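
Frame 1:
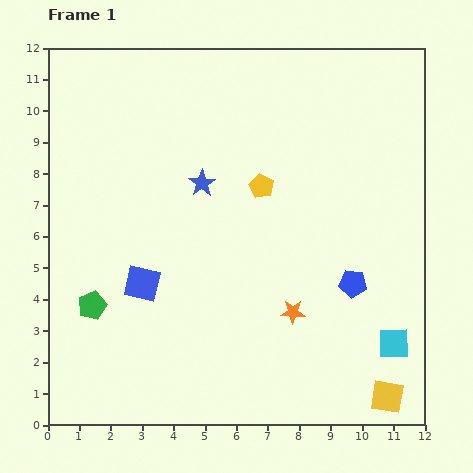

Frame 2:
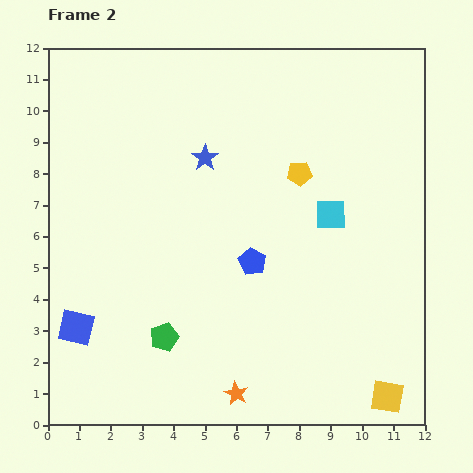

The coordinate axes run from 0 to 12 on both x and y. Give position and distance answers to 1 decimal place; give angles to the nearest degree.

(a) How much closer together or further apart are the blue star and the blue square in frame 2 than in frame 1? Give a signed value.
+3.1

Distance in frame 1: 3.7. Distance in frame 2: 6.8.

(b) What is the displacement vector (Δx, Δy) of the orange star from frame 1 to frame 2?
(-1.8, -2.6)

The orange star was at (7.8, 3.6) in frame 1 and (6.0, 1.0) in frame 2.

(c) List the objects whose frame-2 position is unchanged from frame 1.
the yellow square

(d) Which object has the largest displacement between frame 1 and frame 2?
the cyan square

(moved 4.6; next 3.3)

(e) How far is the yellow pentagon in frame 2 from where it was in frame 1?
1.3

The yellow pentagon moved from (6.8, 7.6) to (8.0, 8.0), a distance of √(1.2² + 0.4²) ≈ 1.3.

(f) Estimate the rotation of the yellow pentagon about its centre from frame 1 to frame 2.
31° counter-clockwise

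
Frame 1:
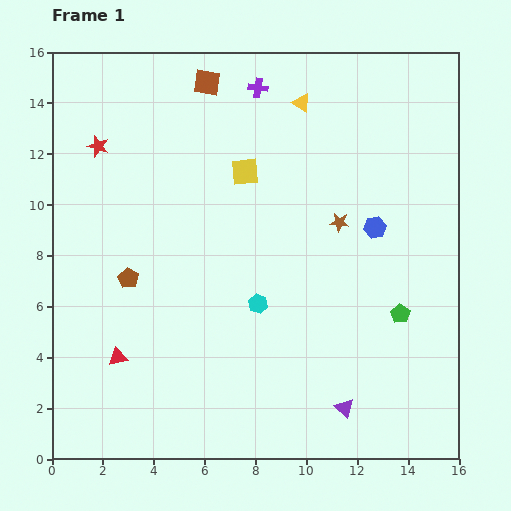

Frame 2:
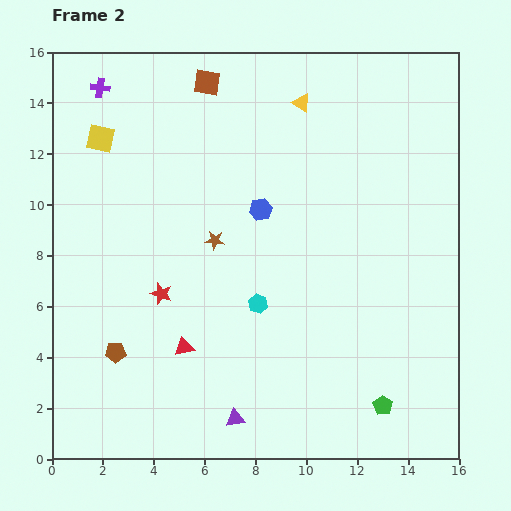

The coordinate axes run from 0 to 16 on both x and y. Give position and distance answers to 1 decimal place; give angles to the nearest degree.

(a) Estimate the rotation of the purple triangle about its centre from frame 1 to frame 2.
50° counter-clockwise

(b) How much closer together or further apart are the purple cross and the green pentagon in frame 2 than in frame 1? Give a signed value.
+6.2

Distance in frame 1: 10.5. Distance in frame 2: 16.7.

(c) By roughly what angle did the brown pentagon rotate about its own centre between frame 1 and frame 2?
31° counter-clockwise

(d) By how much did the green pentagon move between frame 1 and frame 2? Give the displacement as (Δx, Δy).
(-0.7, -3.6)

The green pentagon was at (13.7, 5.7) in frame 1 and (13.0, 2.1) in frame 2.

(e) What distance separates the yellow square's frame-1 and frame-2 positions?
5.8

The yellow square moved from (7.6, 11.3) to (1.9, 12.6), a distance of √(5.7² + 1.3²) ≈ 5.8.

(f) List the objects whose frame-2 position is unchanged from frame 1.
the cyan hexagon, the yellow triangle, the brown square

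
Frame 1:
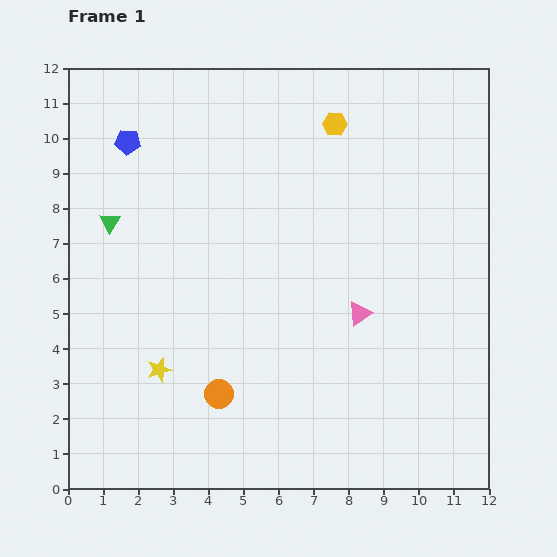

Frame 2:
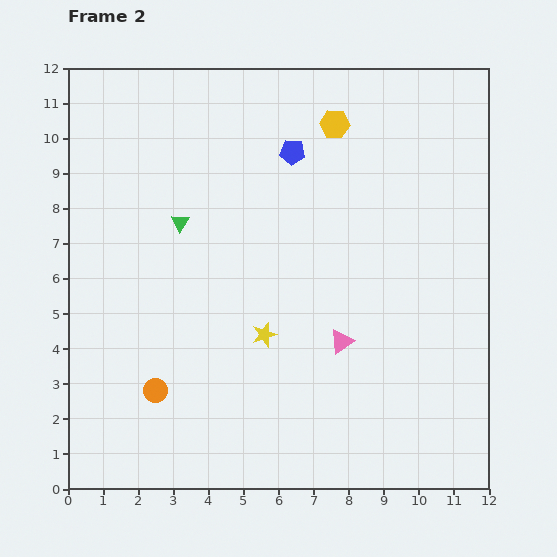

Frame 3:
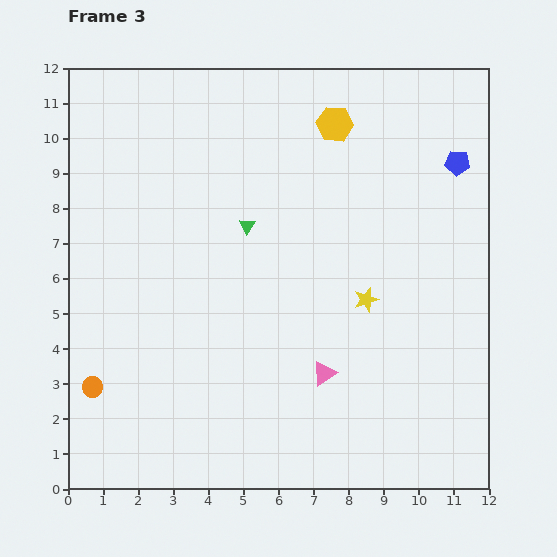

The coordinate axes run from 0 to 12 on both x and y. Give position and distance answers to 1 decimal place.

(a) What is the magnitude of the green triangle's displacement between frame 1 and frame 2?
2.0

The green triangle moved from (1.2, 7.6) to (3.2, 7.6), a distance of √(2.0² + 0.0²) ≈ 2.0.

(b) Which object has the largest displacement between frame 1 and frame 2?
the blue pentagon

(moved 4.7; next 3.2)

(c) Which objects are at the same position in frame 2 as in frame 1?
the yellow hexagon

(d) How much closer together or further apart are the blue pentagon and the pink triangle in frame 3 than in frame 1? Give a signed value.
-1.1

Distance in frame 1: 8.2. Distance in frame 3: 7.1.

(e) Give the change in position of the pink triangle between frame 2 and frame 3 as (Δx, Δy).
(-0.5, -0.9)

The pink triangle was at (7.8, 4.2) in frame 2 and (7.3, 3.3) in frame 3.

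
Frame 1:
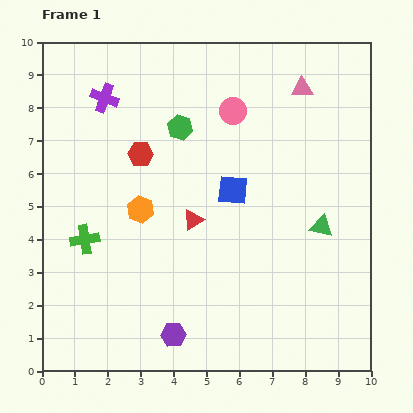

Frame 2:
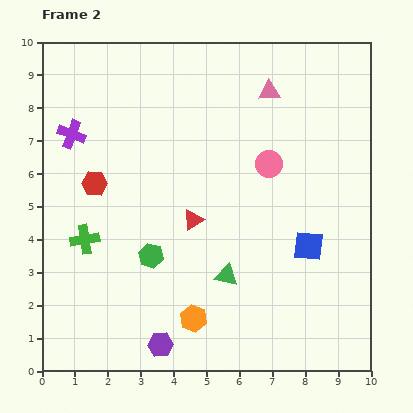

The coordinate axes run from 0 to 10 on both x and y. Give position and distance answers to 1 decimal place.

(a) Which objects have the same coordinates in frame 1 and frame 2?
the green cross, the red triangle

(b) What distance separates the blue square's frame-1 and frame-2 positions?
2.9

The blue square moved from (5.8, 5.5) to (8.1, 3.8), a distance of √(2.3² + 1.7²) ≈ 2.9.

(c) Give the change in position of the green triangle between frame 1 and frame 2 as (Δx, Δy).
(-2.9, -1.5)

The green triangle was at (8.5, 4.4) in frame 1 and (5.6, 2.9) in frame 2.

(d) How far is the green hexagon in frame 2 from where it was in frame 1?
4.0

The green hexagon moved from (4.2, 7.4) to (3.3, 3.5), a distance of √(0.9² + 3.9²) ≈ 4.0.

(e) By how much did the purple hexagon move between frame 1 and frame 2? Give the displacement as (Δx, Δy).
(-0.4, -0.3)

The purple hexagon was at (4.0, 1.1) in frame 1 and (3.6, 0.8) in frame 2.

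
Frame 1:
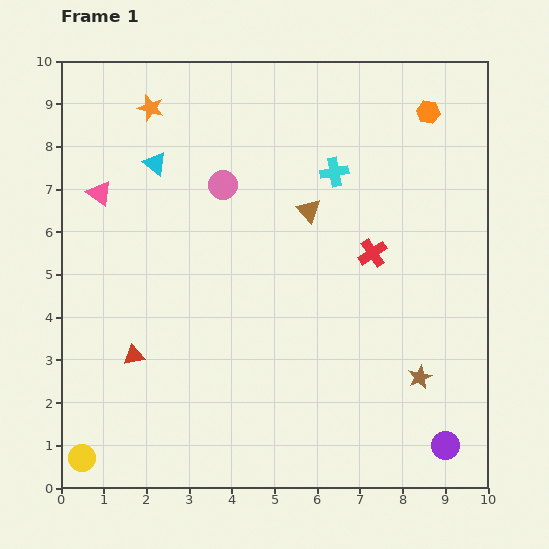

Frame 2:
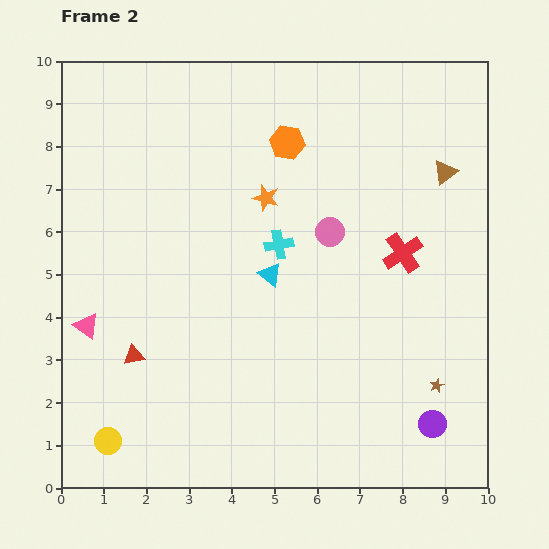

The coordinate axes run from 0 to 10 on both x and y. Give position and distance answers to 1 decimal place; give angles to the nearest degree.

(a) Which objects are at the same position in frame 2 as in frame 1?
the red triangle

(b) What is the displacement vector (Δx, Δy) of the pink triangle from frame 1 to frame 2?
(-0.3, -3.1)

The pink triangle was at (0.9, 6.9) in frame 1 and (0.6, 3.8) in frame 2.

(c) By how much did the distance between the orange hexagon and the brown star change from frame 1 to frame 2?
+0.5

Distance in frame 1: 6.2. Distance in frame 2: 6.7.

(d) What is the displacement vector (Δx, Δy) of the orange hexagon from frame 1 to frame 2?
(-3.3, -0.7)

The orange hexagon was at (8.6, 8.8) in frame 1 and (5.3, 8.1) in frame 2.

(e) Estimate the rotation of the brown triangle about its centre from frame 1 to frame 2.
34° clockwise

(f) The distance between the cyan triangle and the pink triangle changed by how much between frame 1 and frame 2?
+3.0

Distance in frame 1: 1.5. Distance in frame 2: 4.5.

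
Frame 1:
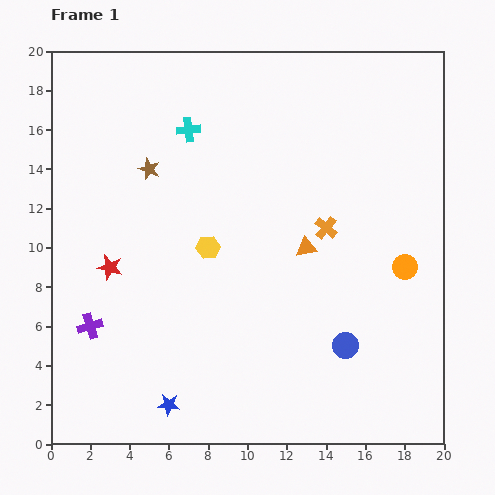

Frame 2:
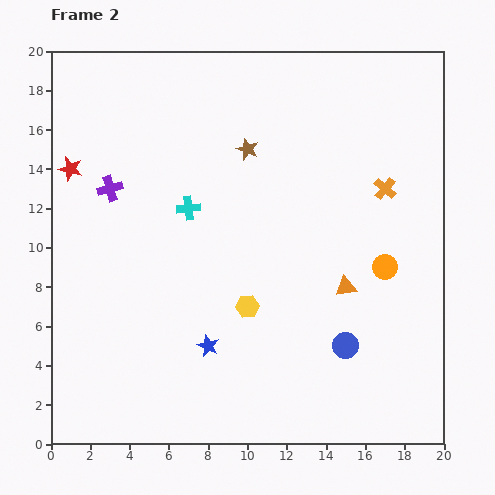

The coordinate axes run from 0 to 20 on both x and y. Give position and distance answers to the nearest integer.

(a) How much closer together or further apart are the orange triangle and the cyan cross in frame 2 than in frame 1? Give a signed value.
+1

Distance in frame 1: 8. Distance in frame 2: 9.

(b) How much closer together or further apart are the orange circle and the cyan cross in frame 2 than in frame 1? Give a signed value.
-3

Distance in frame 1: 13. Distance in frame 2: 10.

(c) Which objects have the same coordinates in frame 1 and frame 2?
the blue circle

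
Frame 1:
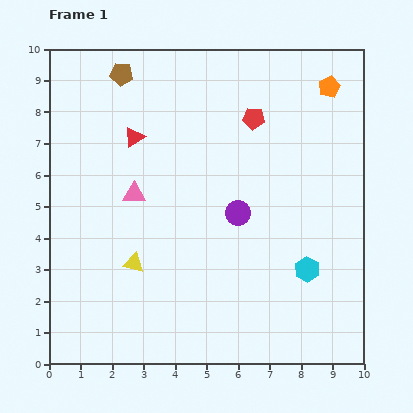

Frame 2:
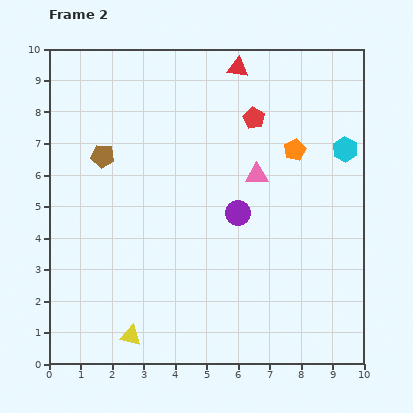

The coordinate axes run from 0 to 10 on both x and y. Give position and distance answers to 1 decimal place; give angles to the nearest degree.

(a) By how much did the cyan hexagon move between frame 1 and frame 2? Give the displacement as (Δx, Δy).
(1.2, 3.8)

The cyan hexagon was at (8.2, 3.0) in frame 1 and (9.4, 6.8) in frame 2.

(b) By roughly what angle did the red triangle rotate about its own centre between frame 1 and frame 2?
40° clockwise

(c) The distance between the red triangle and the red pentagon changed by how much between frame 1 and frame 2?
-2.1

Distance in frame 1: 3.8. Distance in frame 2: 1.7.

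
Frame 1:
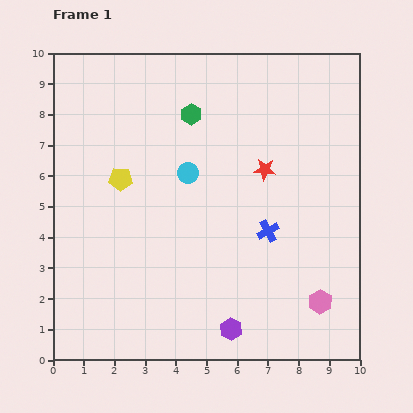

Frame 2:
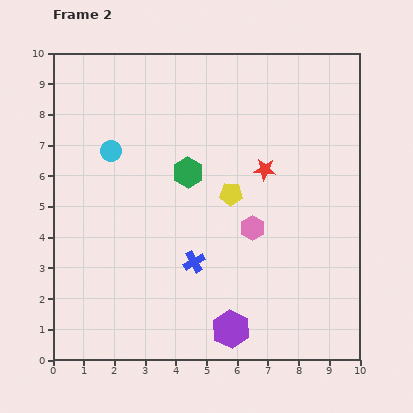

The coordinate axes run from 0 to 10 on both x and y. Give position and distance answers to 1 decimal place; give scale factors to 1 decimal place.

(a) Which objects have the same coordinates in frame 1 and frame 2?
the purple hexagon, the red star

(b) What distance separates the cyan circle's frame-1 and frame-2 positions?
2.6

The cyan circle moved from (4.4, 6.1) to (1.9, 6.8), a distance of √(2.5² + 0.7²) ≈ 2.6.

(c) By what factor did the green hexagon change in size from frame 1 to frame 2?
1.5×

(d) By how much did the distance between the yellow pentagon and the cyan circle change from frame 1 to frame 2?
+1.9

Distance in frame 1: 2.2. Distance in frame 2: 4.1.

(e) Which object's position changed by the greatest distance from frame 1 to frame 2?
the yellow pentagon

(moved 3.6; next 3.3)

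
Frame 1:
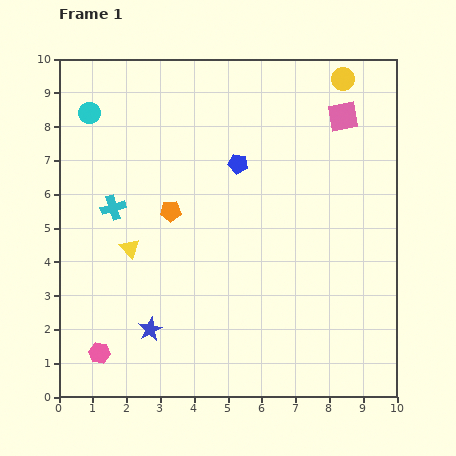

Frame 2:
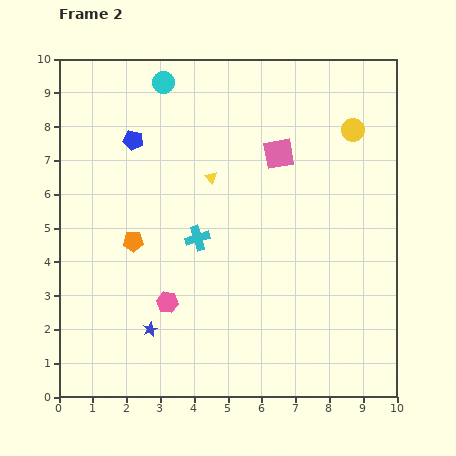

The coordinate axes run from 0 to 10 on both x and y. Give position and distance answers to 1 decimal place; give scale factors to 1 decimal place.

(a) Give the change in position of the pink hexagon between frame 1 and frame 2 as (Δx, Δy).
(2.0, 1.5)

The pink hexagon was at (1.2, 1.3) in frame 1 and (3.2, 2.8) in frame 2.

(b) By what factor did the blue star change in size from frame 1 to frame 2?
0.6×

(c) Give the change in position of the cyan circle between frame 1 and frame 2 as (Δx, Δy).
(2.2, 0.9)

The cyan circle was at (0.9, 8.4) in frame 1 and (3.1, 9.3) in frame 2.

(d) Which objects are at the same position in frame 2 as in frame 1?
the blue star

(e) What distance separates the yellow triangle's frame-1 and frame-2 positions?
3.2

The yellow triangle moved from (2.1, 4.4) to (4.5, 6.5), a distance of √(2.4² + 2.1²) ≈ 3.2.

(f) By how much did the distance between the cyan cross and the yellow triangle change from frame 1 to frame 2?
+0.5

Distance in frame 1: 1.3. Distance in frame 2: 1.8.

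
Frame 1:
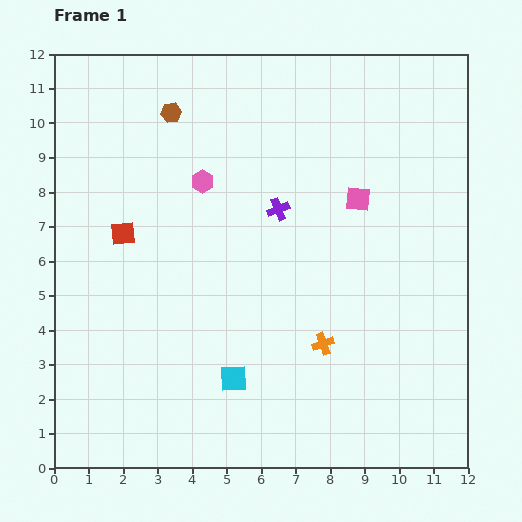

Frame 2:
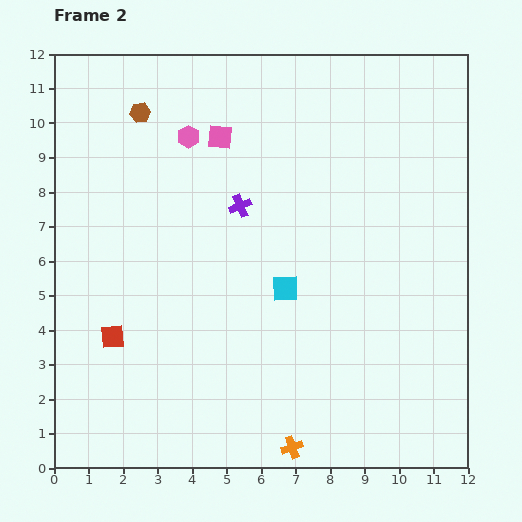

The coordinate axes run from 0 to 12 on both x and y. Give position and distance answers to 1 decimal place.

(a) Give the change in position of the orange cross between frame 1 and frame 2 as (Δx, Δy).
(-0.9, -3.0)

The orange cross was at (7.8, 3.6) in frame 1 and (6.9, 0.6) in frame 2.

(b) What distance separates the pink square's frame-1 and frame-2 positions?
4.4

The pink square moved from (8.8, 7.8) to (4.8, 9.6), a distance of √(4.0² + 1.8²) ≈ 4.4.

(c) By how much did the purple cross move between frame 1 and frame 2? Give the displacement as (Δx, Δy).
(-1.1, 0.1)

The purple cross was at (6.5, 7.5) in frame 1 and (5.4, 7.6) in frame 2.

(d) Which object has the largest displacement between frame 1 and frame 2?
the pink square

(moved 4.4; next 3.1)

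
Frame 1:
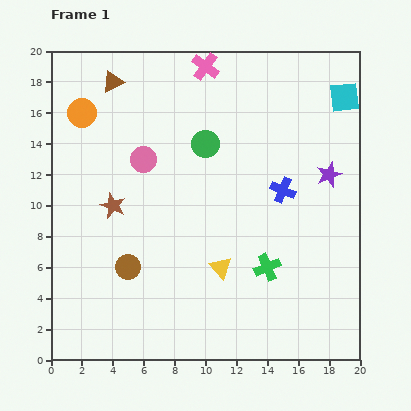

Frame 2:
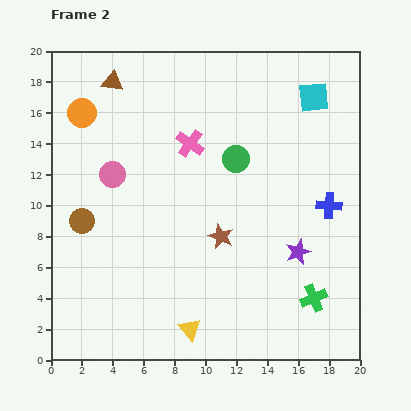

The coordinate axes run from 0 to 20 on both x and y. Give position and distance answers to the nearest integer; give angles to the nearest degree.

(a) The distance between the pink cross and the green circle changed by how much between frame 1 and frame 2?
-2

Distance in frame 1: 5. Distance in frame 2: 3.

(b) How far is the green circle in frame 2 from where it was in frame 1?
2

The green circle moved from (10, 14) to (12, 13), a distance of √(2² + 1²) ≈ 2.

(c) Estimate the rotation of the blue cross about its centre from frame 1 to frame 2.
19° counter-clockwise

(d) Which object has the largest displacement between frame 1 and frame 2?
the brown star

(moved 7; next 5)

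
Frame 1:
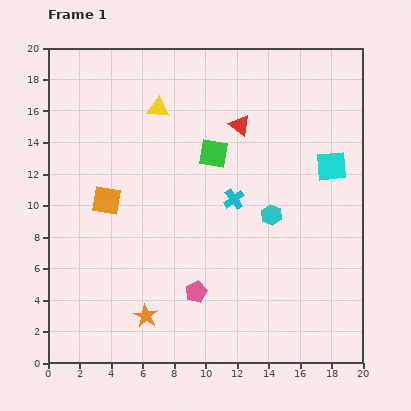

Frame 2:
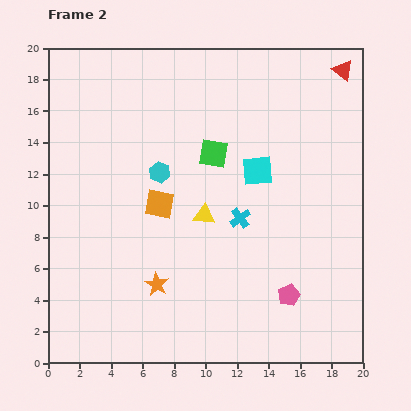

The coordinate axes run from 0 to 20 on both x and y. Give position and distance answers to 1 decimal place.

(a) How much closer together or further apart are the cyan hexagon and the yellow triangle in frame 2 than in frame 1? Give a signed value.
-6.0

Distance in frame 1: 9.9. Distance in frame 2: 3.9.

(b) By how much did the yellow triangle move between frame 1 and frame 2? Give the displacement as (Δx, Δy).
(2.9, -6.8)

The yellow triangle was at (7.0, 16.2) in frame 1 and (9.9, 9.4) in frame 2.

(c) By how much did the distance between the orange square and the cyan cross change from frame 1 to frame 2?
-2.9

Distance in frame 1: 8.1. Distance in frame 2: 5.2.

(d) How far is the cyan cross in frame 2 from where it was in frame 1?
1.3

The cyan cross moved from (11.8, 10.4) to (12.2, 9.2), a distance of √(0.4² + 1.2²) ≈ 1.3.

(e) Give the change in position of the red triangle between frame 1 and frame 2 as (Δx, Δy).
(6.5, 3.5)

The red triangle was at (12.2, 15.1) in frame 1 and (18.7, 18.6) in frame 2.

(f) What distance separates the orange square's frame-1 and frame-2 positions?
3.4

The orange square moved from (3.7, 10.3) to (7.1, 10.1), a distance of √(3.4² + 0.2²) ≈ 3.4.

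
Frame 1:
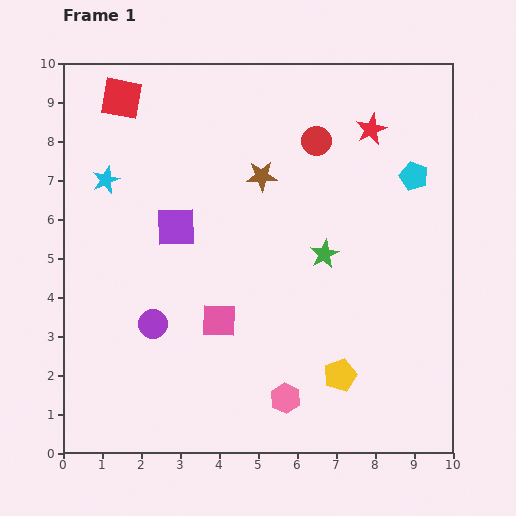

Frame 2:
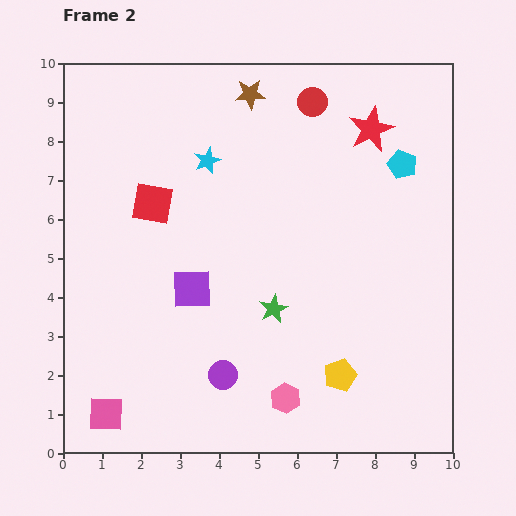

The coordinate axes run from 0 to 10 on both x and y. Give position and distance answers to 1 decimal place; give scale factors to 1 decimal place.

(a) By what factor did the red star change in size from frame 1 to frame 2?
1.5×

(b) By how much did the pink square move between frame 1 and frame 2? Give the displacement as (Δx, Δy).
(-2.9, -2.4)

The pink square was at (4.0, 3.4) in frame 1 and (1.1, 1.0) in frame 2.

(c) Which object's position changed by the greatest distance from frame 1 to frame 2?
the pink square

(moved 3.8; next 2.8)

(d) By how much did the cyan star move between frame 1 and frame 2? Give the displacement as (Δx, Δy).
(2.6, 0.5)

The cyan star was at (1.1, 7.0) in frame 1 and (3.7, 7.5) in frame 2.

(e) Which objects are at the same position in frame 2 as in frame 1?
the yellow pentagon, the red star, the pink hexagon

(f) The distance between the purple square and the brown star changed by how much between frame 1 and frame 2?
+2.6

Distance in frame 1: 2.6. Distance in frame 2: 5.2.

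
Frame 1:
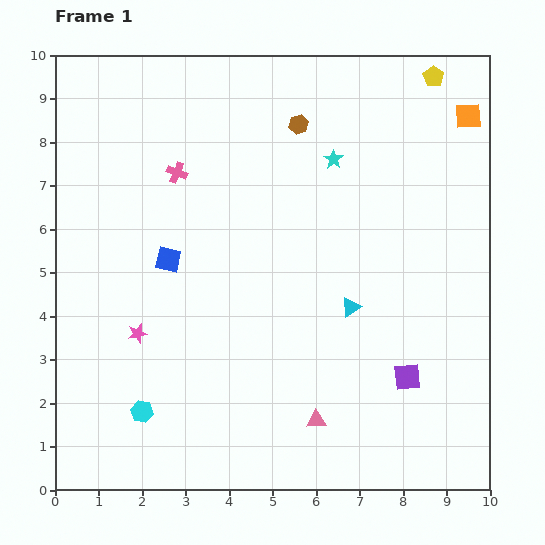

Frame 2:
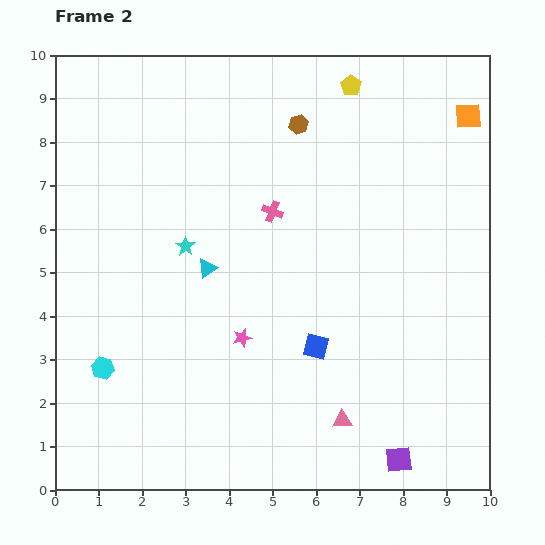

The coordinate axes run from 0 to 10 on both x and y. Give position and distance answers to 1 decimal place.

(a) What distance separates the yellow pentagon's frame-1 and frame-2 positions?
1.9

The yellow pentagon moved from (8.7, 9.5) to (6.8, 9.3), a distance of √(1.9² + 0.2²) ≈ 1.9.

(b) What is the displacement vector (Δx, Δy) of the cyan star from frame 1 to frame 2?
(-3.4, -2.0)

The cyan star was at (6.4, 7.6) in frame 1 and (3.0, 5.6) in frame 2.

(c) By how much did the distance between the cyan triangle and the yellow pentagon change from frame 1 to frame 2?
-0.3

Distance in frame 1: 5.6. Distance in frame 2: 5.3.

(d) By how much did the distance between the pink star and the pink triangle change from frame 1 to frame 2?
-1.6

Distance in frame 1: 4.6. Distance in frame 2: 3.0.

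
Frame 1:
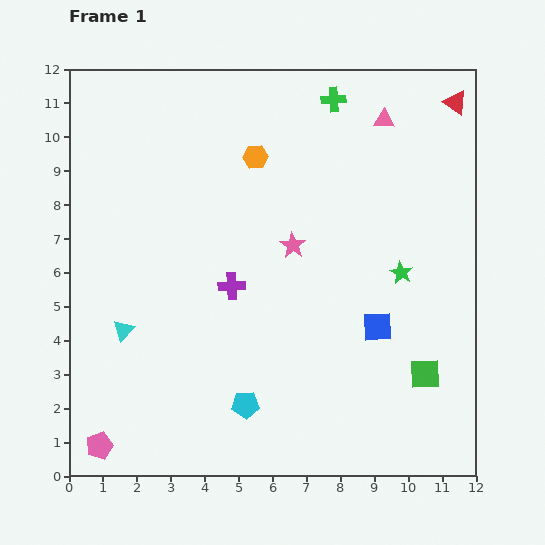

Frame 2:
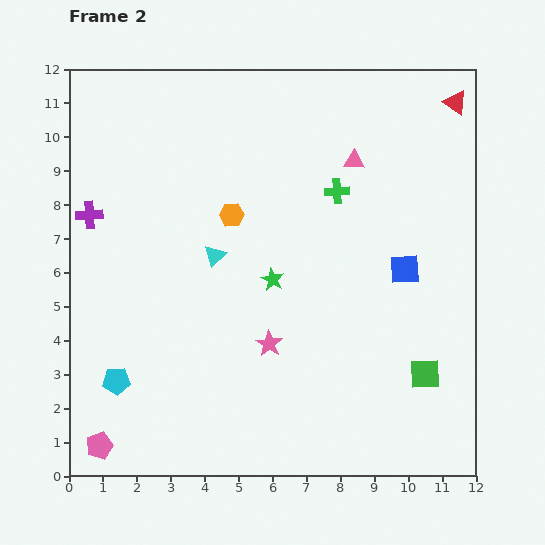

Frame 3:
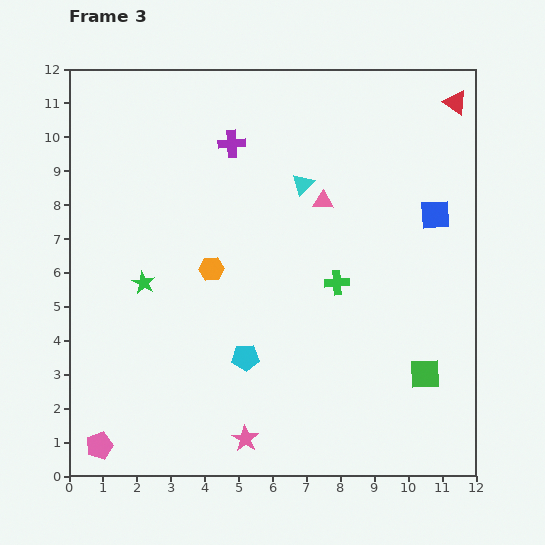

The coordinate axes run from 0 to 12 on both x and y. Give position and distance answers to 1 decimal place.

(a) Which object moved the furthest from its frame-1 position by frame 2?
the purple cross

(moved 4.7; next 3.9)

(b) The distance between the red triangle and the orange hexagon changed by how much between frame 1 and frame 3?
+2.6

Distance in frame 1: 6.1. Distance in frame 3: 8.7.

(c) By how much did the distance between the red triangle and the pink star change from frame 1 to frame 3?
+5.3

Distance in frame 1: 6.4. Distance in frame 3: 11.7.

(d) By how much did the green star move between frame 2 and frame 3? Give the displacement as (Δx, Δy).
(-3.8, -0.1)

The green star was at (6.0, 5.8) in frame 2 and (2.2, 5.7) in frame 3.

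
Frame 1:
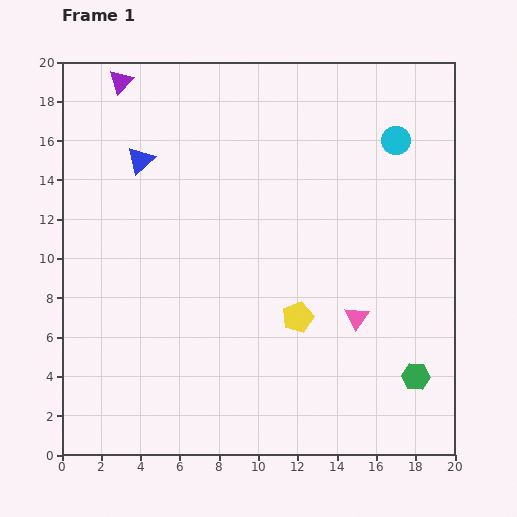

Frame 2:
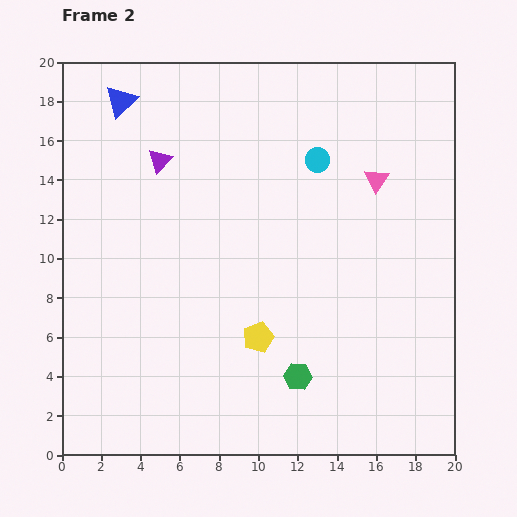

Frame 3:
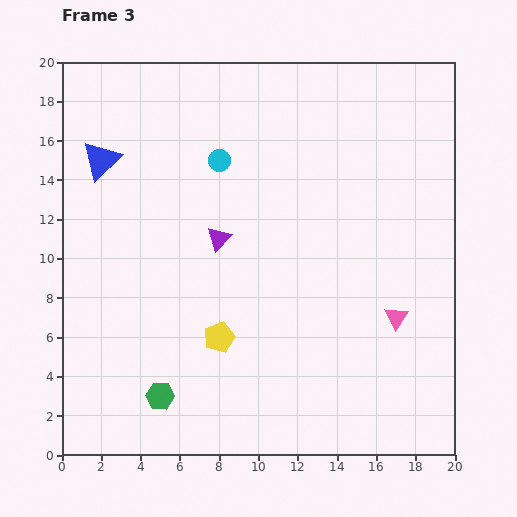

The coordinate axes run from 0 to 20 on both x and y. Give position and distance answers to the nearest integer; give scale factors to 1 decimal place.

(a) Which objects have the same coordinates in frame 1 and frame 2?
none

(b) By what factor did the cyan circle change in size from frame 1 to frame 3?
0.8×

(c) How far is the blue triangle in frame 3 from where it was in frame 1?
2

The blue triangle moved from (4, 15) to (2, 15), a distance of √(2² + 0²) ≈ 2.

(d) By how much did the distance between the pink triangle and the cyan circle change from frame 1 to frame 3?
+3

Distance in frame 1: 9. Distance in frame 3: 12.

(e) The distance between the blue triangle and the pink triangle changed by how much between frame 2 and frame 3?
+3

Distance in frame 2: 14. Distance in frame 3: 17.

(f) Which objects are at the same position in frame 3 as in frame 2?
none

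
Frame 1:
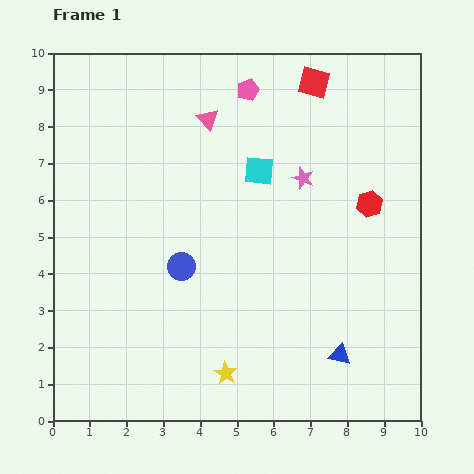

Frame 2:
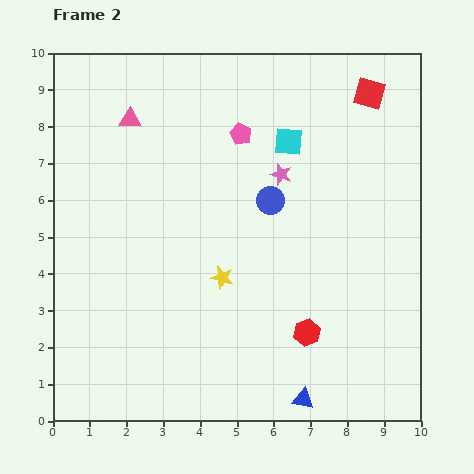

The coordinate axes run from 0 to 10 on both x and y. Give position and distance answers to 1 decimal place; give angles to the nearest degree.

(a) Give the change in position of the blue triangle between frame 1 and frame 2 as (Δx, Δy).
(-1.0, -1.2)

The blue triangle was at (7.8, 1.8) in frame 1 and (6.8, 0.6) in frame 2.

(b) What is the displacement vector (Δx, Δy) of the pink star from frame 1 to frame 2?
(-0.6, 0.1)

The pink star was at (6.8, 6.6) in frame 1 and (6.2, 6.7) in frame 2.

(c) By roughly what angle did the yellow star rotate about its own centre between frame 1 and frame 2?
15° counter-clockwise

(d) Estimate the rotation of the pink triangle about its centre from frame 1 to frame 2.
44° counter-clockwise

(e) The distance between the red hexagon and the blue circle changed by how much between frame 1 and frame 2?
-1.7

Distance in frame 1: 5.4. Distance in frame 2: 3.7.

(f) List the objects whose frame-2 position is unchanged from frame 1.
none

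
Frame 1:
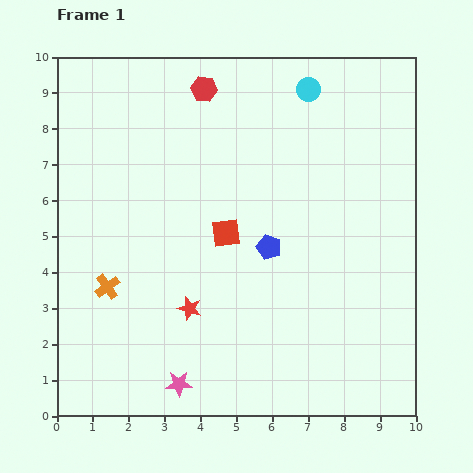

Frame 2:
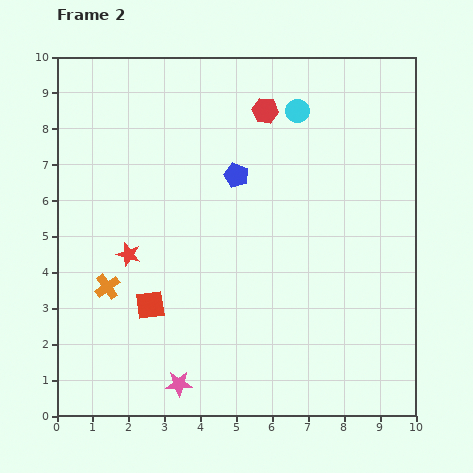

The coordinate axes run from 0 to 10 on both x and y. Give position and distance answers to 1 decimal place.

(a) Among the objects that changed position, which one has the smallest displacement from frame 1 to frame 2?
the cyan circle

(moved 0.7)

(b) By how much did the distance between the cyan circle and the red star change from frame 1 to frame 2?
-0.7

Distance in frame 1: 6.9. Distance in frame 2: 6.2.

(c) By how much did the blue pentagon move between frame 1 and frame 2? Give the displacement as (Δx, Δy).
(-0.9, 2.0)

The blue pentagon was at (5.9, 4.7) in frame 1 and (5.0, 6.7) in frame 2.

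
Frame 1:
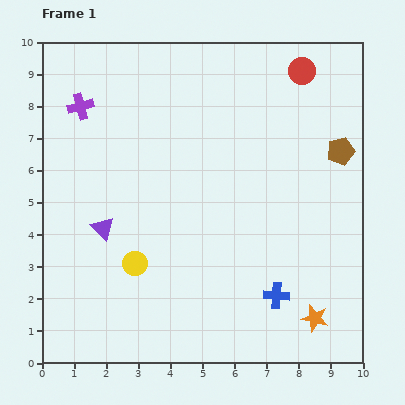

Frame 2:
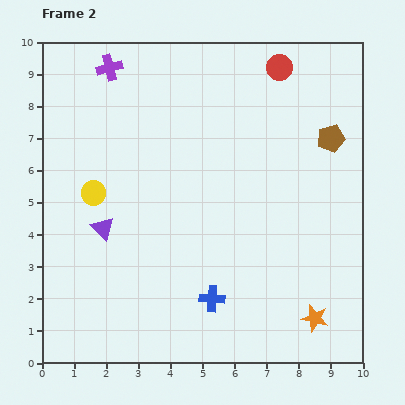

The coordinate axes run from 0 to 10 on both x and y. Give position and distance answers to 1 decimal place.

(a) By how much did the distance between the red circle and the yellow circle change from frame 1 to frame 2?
-0.9

Distance in frame 1: 7.9. Distance in frame 2: 7.0.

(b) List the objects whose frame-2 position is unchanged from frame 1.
the orange star, the purple triangle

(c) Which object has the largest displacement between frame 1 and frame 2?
the yellow circle

(moved 2.6; next 2.0)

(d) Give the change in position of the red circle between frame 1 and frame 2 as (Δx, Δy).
(-0.7, 0.1)

The red circle was at (8.1, 9.1) in frame 1 and (7.4, 9.2) in frame 2.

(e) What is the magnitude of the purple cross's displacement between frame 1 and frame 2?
1.5

The purple cross moved from (1.2, 8.0) to (2.1, 9.2), a distance of √(0.9² + 1.2²) ≈ 1.5.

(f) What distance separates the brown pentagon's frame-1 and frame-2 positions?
0.5

The brown pentagon moved from (9.3, 6.6) to (9.0, 7.0), a distance of √(0.3² + 0.4²) ≈ 0.5.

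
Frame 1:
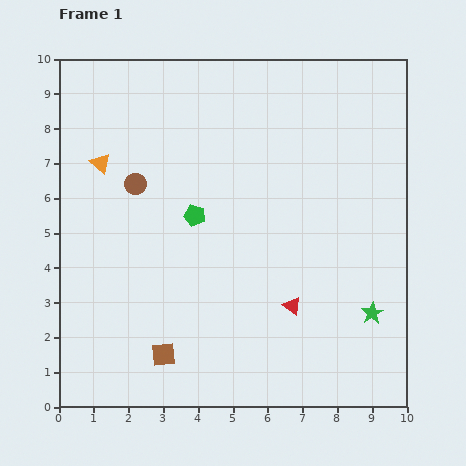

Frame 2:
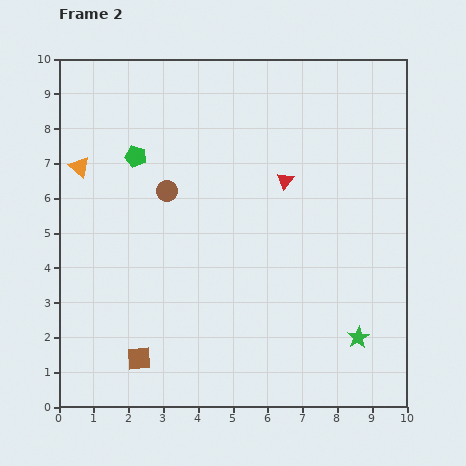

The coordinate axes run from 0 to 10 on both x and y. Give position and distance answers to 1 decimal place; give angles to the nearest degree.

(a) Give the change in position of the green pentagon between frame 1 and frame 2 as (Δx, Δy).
(-1.7, 1.7)

The green pentagon was at (3.9, 5.5) in frame 1 and (2.2, 7.2) in frame 2.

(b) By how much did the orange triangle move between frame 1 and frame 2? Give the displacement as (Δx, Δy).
(-0.6, -0.1)

The orange triangle was at (1.2, 7.0) in frame 1 and (0.6, 6.9) in frame 2.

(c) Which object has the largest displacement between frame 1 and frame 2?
the red triangle

(moved 3.6; next 2.4)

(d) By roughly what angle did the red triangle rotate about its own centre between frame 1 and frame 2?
32° clockwise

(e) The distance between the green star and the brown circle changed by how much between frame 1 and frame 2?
-0.8

Distance in frame 1: 7.7. Distance in frame 2: 6.9.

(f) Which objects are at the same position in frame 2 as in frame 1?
none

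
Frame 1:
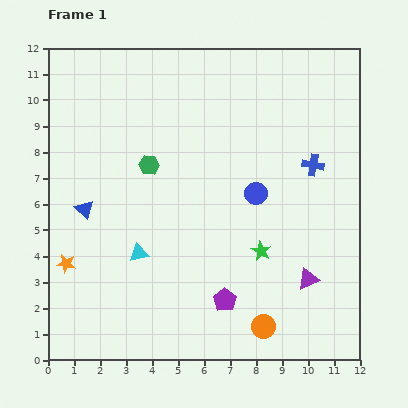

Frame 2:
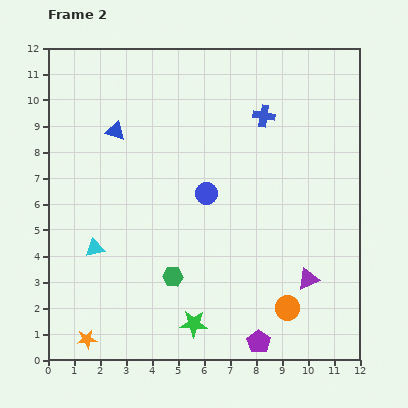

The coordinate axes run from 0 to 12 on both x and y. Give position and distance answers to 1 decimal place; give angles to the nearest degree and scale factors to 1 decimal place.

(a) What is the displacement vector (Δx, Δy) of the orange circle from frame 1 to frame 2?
(0.9, 0.7)

The orange circle was at (8.3, 1.3) in frame 1 and (9.2, 2.0) in frame 2.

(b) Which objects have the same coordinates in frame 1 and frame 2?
the purple triangle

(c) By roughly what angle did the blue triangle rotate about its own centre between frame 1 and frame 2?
28° counter-clockwise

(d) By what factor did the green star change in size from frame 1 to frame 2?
1.3×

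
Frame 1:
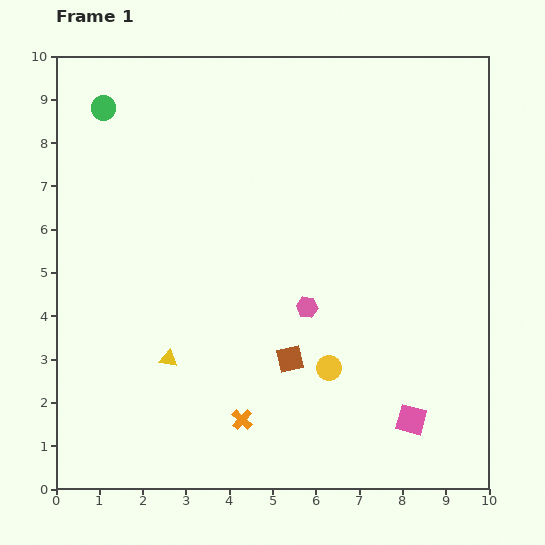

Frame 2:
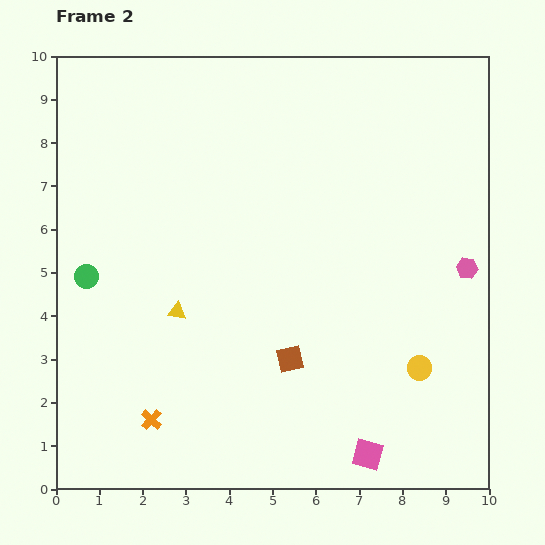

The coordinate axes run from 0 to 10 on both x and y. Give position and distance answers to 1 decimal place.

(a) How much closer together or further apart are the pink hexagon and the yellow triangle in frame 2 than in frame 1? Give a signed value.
+3.4

Distance in frame 1: 3.4. Distance in frame 2: 6.8.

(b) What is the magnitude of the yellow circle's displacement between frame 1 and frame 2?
2.1

The yellow circle moved from (6.3, 2.8) to (8.4, 2.8), a distance of √(2.1² + 0.0²) ≈ 2.1.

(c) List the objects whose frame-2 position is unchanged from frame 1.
the brown square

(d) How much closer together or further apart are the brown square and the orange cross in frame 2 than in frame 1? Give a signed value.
+1.7

Distance in frame 1: 1.8. Distance in frame 2: 3.5.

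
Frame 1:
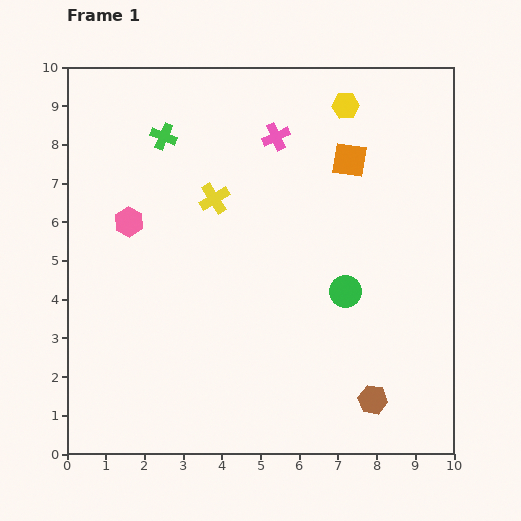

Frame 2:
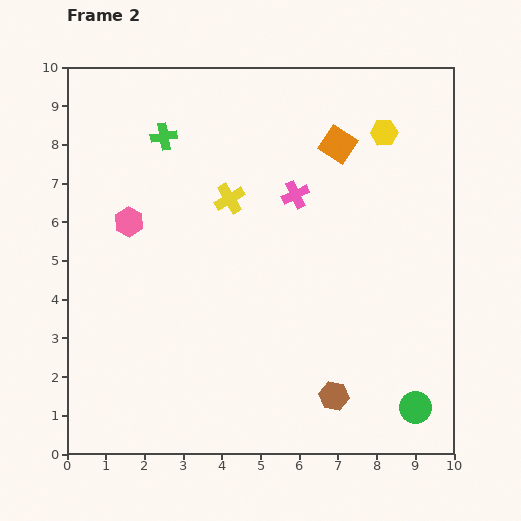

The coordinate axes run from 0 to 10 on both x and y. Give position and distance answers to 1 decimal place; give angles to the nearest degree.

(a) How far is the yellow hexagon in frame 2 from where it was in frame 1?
1.2

The yellow hexagon moved from (7.2, 9.0) to (8.2, 8.3), a distance of √(1.0² + 0.7²) ≈ 1.2.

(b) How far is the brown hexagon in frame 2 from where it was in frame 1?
1.0

The brown hexagon moved from (7.9, 1.4) to (6.9, 1.5), a distance of √(1.0² + 0.1²) ≈ 1.0.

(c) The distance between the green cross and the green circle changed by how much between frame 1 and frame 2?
+3.4

Distance in frame 1: 6.2. Distance in frame 2: 9.6.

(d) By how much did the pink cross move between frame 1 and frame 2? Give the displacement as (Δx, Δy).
(0.5, -1.5)

The pink cross was at (5.4, 8.2) in frame 1 and (5.9, 6.7) in frame 2.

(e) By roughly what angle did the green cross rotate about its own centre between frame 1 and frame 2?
32° counter-clockwise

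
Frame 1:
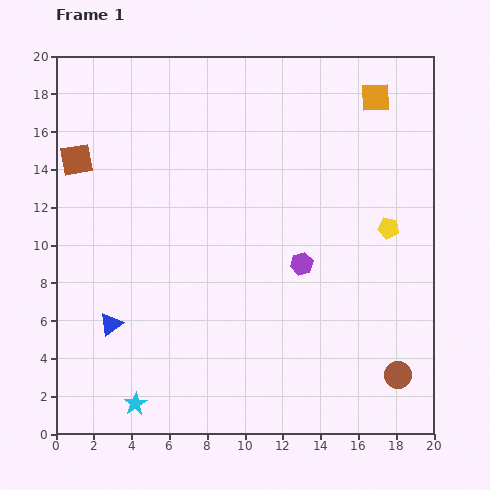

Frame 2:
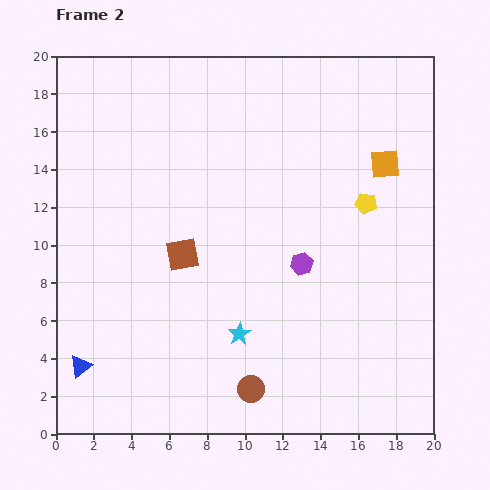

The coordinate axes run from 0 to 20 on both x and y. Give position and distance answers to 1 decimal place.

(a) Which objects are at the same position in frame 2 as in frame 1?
the purple hexagon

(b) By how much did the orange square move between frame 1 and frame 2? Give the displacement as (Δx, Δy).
(0.5, -3.5)

The orange square was at (16.9, 17.8) in frame 1 and (17.4, 14.3) in frame 2.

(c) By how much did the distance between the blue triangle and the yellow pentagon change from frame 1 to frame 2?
+1.8

Distance in frame 1: 15.6. Distance in frame 2: 17.4.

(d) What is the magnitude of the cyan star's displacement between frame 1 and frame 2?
6.6

The cyan star moved from (4.2, 1.6) to (9.7, 5.3), a distance of √(5.5² + 3.7²) ≈ 6.6.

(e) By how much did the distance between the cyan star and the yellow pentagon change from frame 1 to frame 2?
-6.7

Distance in frame 1: 16.3. Distance in frame 2: 9.6.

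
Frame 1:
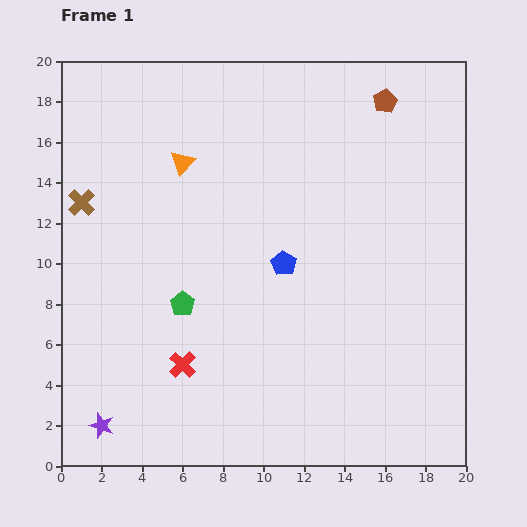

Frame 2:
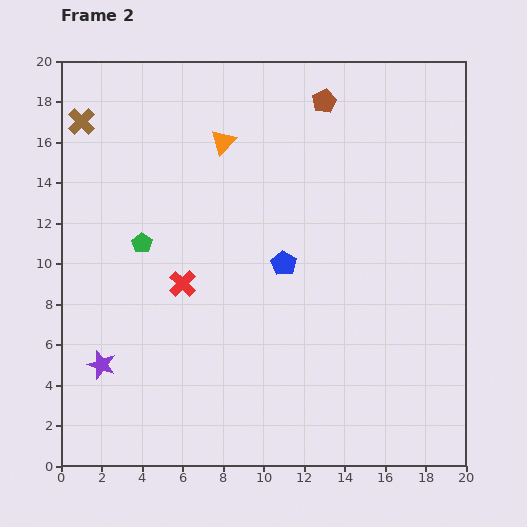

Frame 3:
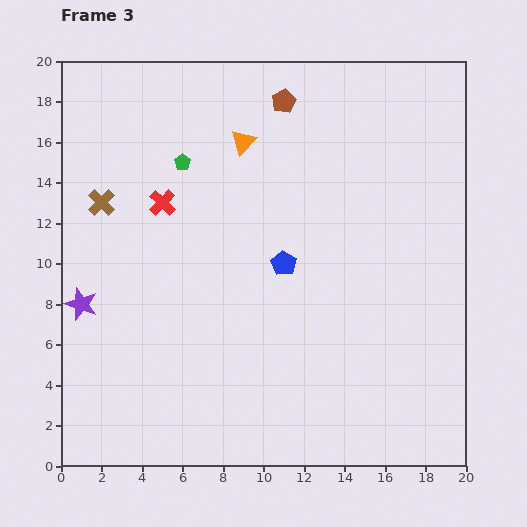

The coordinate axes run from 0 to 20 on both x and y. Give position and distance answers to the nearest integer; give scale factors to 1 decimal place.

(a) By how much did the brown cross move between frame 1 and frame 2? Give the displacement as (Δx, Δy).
(0, 4)

The brown cross was at (1, 13) in frame 1 and (1, 17) in frame 2.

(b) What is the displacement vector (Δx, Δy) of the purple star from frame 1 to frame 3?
(-1, 6)

The purple star was at (2, 2) in frame 1 and (1, 8) in frame 3.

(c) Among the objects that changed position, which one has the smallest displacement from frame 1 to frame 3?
the brown cross

(moved 1)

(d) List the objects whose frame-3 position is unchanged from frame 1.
the blue pentagon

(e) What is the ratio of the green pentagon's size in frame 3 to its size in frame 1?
0.7×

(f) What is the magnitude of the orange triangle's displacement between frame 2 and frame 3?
1

The orange triangle moved from (8, 16) to (9, 16), a distance of √(1² + 0²) ≈ 1.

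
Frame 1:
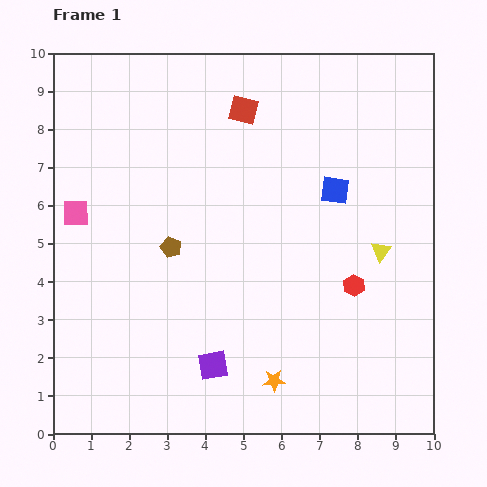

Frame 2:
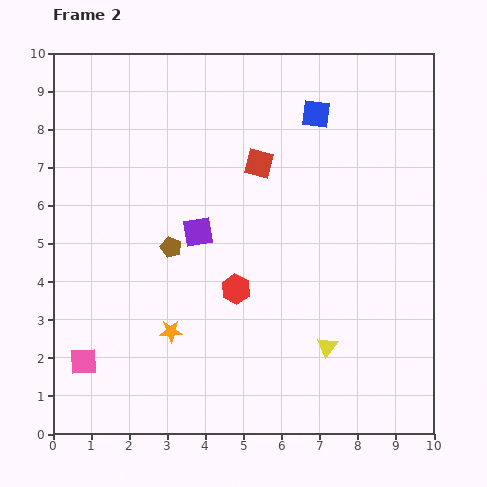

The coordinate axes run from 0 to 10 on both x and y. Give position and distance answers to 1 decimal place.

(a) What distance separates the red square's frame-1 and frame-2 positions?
1.5

The red square moved from (5.0, 8.5) to (5.4, 7.1), a distance of √(0.4² + 1.4²) ≈ 1.5.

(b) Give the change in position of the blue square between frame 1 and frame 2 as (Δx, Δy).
(-0.5, 2.0)

The blue square was at (7.4, 6.4) in frame 1 and (6.9, 8.4) in frame 2.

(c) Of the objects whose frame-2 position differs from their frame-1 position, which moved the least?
the red square

(moved 1.5)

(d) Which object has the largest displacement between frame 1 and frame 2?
the pink square

(moved 3.9; next 3.5)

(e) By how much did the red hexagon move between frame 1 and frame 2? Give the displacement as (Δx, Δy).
(-3.1, -0.1)

The red hexagon was at (7.9, 3.9) in frame 1 and (4.8, 3.8) in frame 2.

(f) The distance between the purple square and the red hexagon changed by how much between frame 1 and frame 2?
-2.5

Distance in frame 1: 4.3. Distance in frame 2: 1.8.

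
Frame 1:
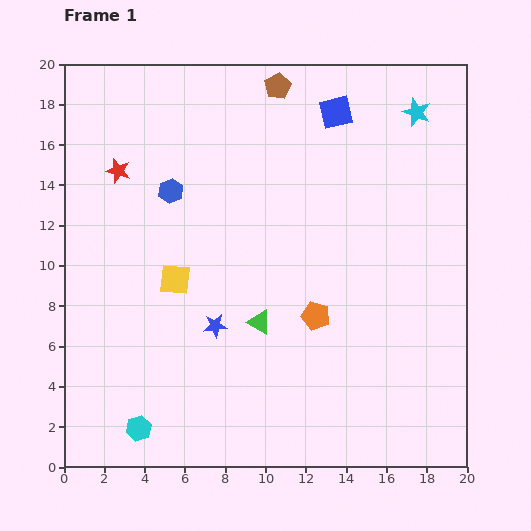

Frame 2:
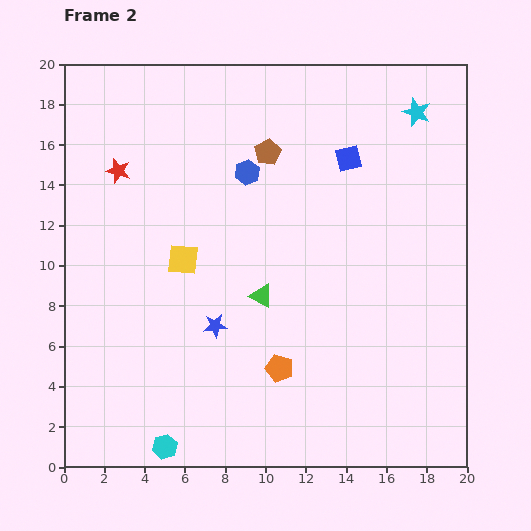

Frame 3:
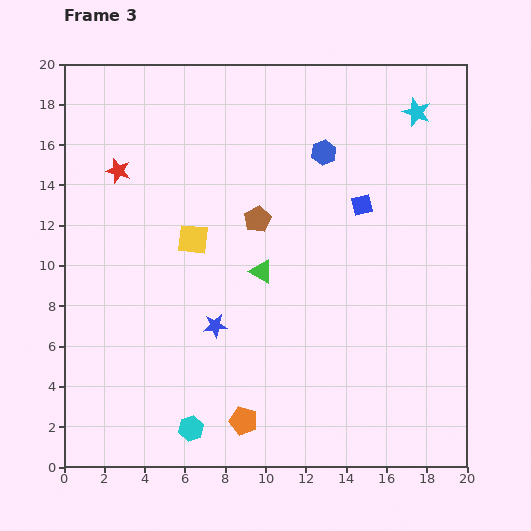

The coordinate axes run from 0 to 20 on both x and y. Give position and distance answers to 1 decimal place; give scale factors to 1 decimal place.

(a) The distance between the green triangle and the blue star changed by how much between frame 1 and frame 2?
+0.5

Distance in frame 1: 2.2. Distance in frame 2: 2.7.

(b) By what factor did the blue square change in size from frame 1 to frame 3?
0.6×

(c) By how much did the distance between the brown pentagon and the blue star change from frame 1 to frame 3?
-6.6

Distance in frame 1: 12.3. Distance in frame 3: 5.7.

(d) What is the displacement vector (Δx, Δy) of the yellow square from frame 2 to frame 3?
(0.5, 1.0)

The yellow square was at (5.9, 10.3) in frame 2 and (6.4, 11.3) in frame 3.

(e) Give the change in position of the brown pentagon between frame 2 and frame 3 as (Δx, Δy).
(-0.5, -3.3)

The brown pentagon was at (10.1, 15.6) in frame 2 and (9.6, 12.3) in frame 3.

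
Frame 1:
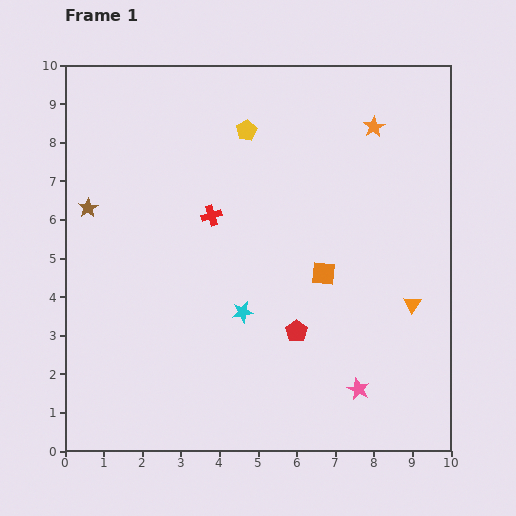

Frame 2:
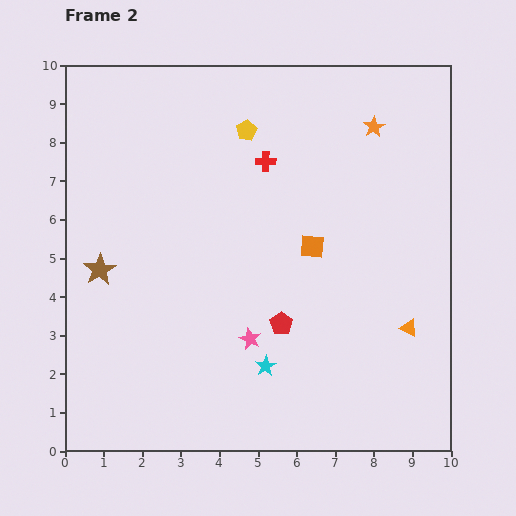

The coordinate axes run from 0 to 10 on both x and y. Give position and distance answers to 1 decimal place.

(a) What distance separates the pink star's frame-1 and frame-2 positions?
3.1

The pink star moved from (7.6, 1.6) to (4.8, 2.9), a distance of √(2.8² + 1.3²) ≈ 3.1.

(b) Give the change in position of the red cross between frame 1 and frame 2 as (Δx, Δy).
(1.4, 1.4)

The red cross was at (3.8, 6.1) in frame 1 and (5.2, 7.5) in frame 2.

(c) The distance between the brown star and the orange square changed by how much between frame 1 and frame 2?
-0.8

Distance in frame 1: 6.3. Distance in frame 2: 5.5.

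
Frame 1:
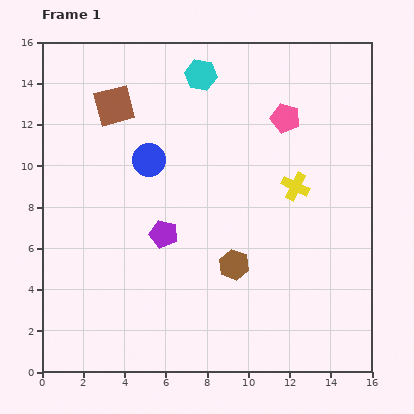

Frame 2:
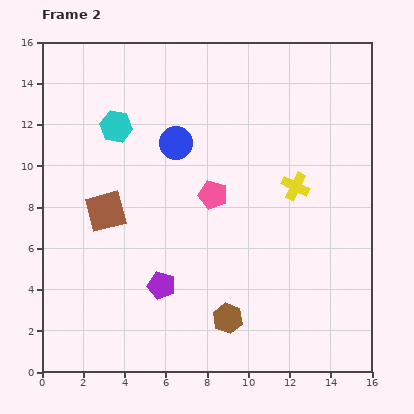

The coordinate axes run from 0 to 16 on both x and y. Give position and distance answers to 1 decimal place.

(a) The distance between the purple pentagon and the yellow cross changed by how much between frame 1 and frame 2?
+1.3

Distance in frame 1: 6.8. Distance in frame 2: 8.1.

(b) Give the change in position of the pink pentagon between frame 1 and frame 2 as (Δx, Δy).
(-3.5, -3.7)

The pink pentagon was at (11.8, 12.3) in frame 1 and (8.3, 8.6) in frame 2.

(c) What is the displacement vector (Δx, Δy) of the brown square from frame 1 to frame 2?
(-0.4, -5.1)

The brown square was at (3.5, 12.9) in frame 1 and (3.1, 7.8) in frame 2.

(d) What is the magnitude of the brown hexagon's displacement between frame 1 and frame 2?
2.6

The brown hexagon moved from (9.3, 5.2) to (9.0, 2.6), a distance of √(0.3² + 2.6²) ≈ 2.6.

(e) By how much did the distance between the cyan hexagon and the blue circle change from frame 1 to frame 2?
-1.8

Distance in frame 1: 4.8. Distance in frame 2: 3.0.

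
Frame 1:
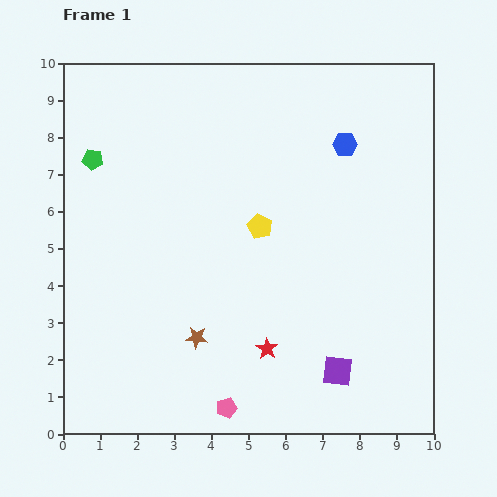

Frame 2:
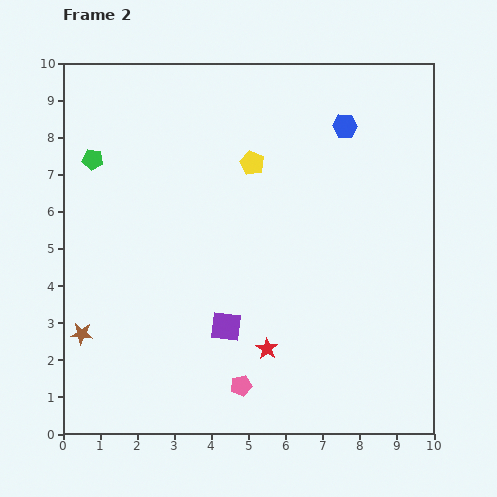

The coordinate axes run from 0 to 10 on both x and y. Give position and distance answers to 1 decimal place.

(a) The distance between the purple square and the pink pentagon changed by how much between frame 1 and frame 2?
-1.6

Distance in frame 1: 3.2. Distance in frame 2: 1.6.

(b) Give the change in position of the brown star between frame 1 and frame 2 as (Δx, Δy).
(-3.1, 0.1)

The brown star was at (3.6, 2.6) in frame 1 and (0.5, 2.7) in frame 2.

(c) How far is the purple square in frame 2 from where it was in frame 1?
3.2

The purple square moved from (7.4, 1.7) to (4.4, 2.9), a distance of √(3.0² + 1.2²) ≈ 3.2.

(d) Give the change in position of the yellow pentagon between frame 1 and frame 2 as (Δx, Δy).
(-0.2, 1.7)

The yellow pentagon was at (5.3, 5.6) in frame 1 and (5.1, 7.3) in frame 2.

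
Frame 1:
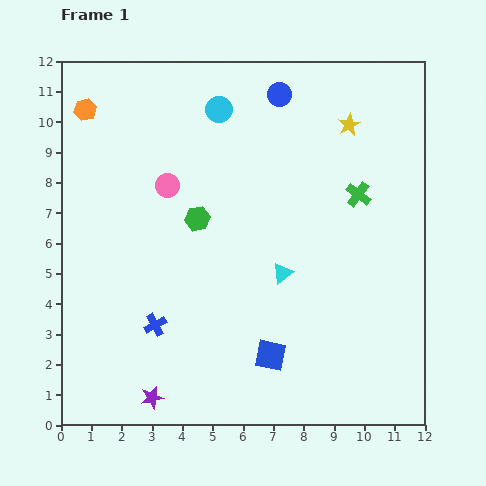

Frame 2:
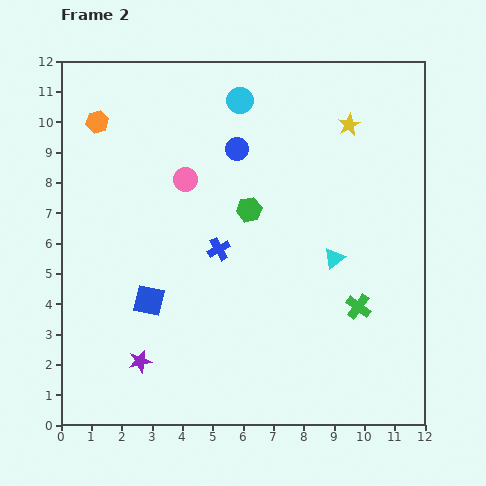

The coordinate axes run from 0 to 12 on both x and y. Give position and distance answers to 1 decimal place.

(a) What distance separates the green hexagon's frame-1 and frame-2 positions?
1.7

The green hexagon moved from (4.5, 6.8) to (6.2, 7.1), a distance of √(1.7² + 0.3²) ≈ 1.7.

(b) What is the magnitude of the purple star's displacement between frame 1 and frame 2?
1.3

The purple star moved from (3.0, 0.9) to (2.6, 2.1), a distance of √(0.4² + 1.2²) ≈ 1.3.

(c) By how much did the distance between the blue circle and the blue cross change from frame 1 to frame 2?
-5.2

Distance in frame 1: 8.6. Distance in frame 2: 3.4.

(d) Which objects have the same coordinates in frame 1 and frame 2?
the yellow star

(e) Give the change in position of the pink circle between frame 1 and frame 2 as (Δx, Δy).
(0.6, 0.2)

The pink circle was at (3.5, 7.9) in frame 1 and (4.1, 8.1) in frame 2.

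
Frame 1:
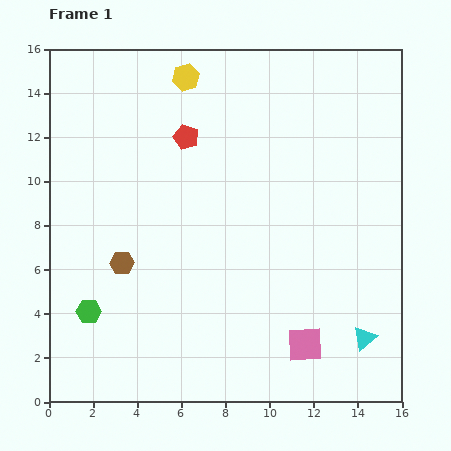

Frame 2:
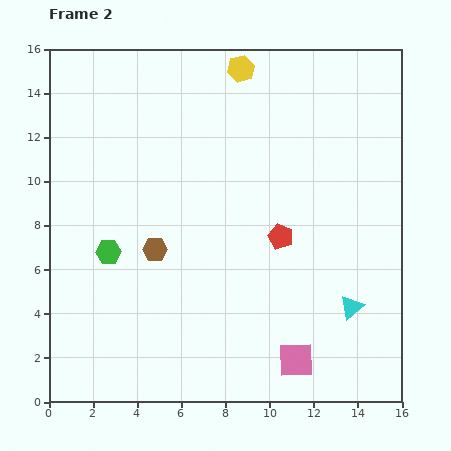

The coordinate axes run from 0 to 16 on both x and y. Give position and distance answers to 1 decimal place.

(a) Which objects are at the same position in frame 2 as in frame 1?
none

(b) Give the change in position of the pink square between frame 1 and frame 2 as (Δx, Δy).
(-0.4, -0.7)

The pink square was at (11.6, 2.6) in frame 1 and (11.2, 1.9) in frame 2.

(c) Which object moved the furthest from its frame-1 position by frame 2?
the red pentagon

(moved 6.2; next 2.8)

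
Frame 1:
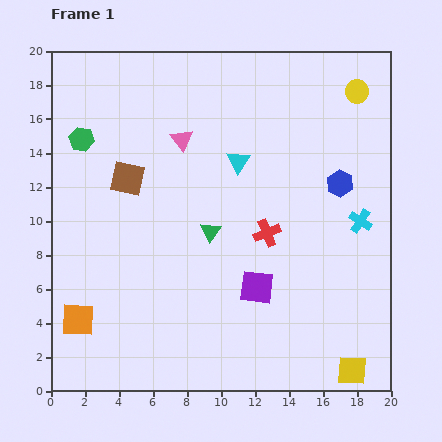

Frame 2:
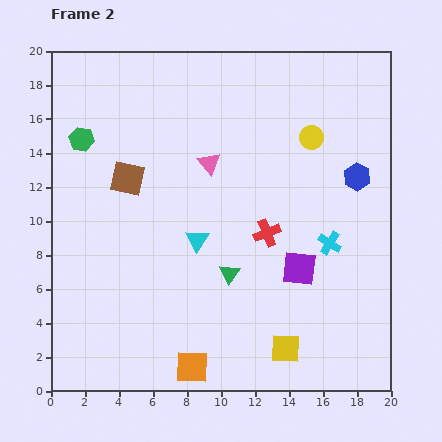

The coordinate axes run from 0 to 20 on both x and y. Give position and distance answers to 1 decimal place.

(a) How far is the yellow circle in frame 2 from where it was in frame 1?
3.8

The yellow circle moved from (18.0, 17.6) to (15.3, 14.9), a distance of √(2.7² + 2.7²) ≈ 3.8.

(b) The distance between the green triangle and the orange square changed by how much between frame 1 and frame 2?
-3.5

Distance in frame 1: 9.4. Distance in frame 2: 5.9.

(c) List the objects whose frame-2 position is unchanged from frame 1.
the brown square, the red cross, the green hexagon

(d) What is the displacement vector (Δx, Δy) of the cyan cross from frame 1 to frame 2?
(-1.8, -1.3)

The cyan cross was at (18.2, 10.0) in frame 1 and (16.4, 8.7) in frame 2.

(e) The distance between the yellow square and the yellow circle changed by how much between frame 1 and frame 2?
-3.9

Distance in frame 1: 16.4. Distance in frame 2: 12.5.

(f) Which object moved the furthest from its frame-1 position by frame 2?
the orange square

(moved 7.3; next 5.2)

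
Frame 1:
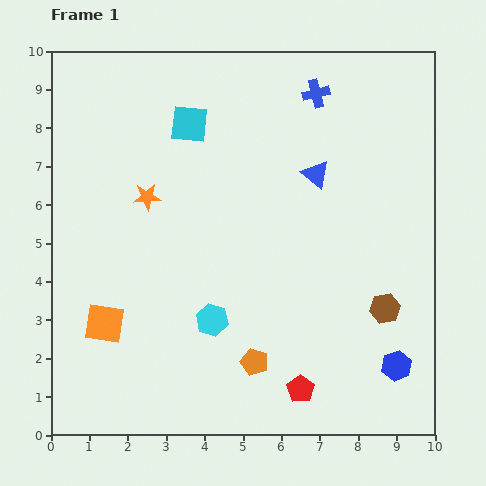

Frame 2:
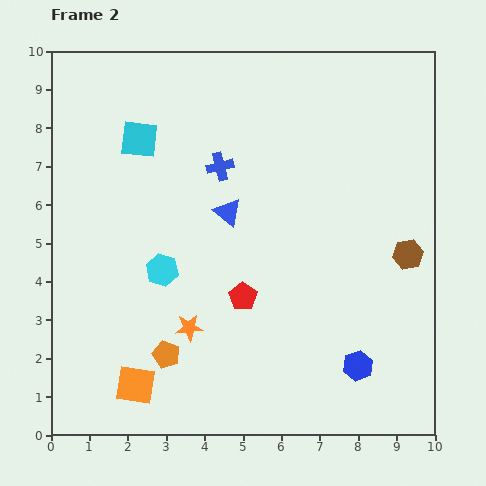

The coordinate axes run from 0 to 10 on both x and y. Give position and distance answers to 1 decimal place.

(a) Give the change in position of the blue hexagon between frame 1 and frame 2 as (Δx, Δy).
(-1.0, 0.0)

The blue hexagon was at (9.0, 1.8) in frame 1 and (8.0, 1.8) in frame 2.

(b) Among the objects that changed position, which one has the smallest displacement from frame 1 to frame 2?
the blue hexagon

(moved 1.0)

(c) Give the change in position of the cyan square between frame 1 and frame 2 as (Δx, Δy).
(-1.3, -0.4)

The cyan square was at (3.6, 8.1) in frame 1 and (2.3, 7.7) in frame 2.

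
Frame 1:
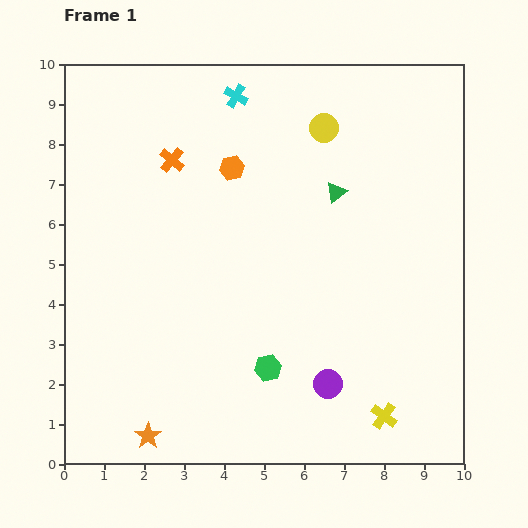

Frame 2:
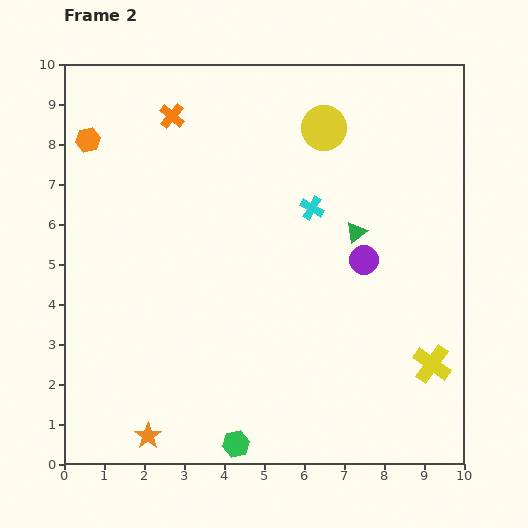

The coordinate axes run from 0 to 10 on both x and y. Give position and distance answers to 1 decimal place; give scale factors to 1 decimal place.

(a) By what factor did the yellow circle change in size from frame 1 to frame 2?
1.5×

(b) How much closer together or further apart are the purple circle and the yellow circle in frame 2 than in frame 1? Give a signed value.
-3.0

Distance in frame 1: 6.4. Distance in frame 2: 3.4.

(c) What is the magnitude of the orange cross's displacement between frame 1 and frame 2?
1.1

The orange cross moved from (2.7, 7.6) to (2.7, 8.7), a distance of √(0.0² + 1.1²) ≈ 1.1.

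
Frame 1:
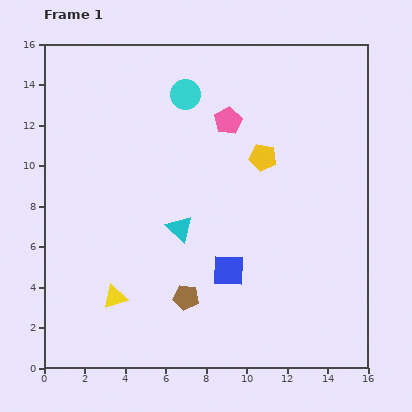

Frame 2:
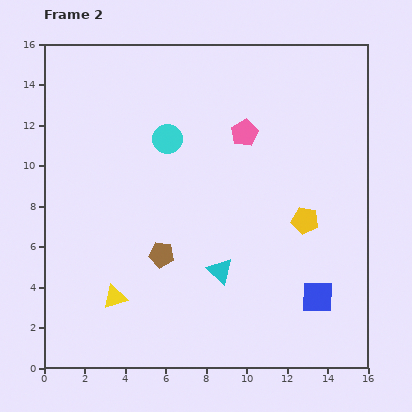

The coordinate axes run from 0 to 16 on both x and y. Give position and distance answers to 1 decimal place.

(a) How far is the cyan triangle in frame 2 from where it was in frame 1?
2.9

The cyan triangle moved from (6.7, 6.9) to (8.7, 4.8), a distance of √(2.0² + 2.1²) ≈ 2.9.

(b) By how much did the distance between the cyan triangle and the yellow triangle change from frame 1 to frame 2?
+0.7

Distance in frame 1: 4.7. Distance in frame 2: 5.4.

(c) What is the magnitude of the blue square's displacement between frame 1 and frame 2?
4.6

The blue square moved from (9.1, 4.8) to (13.5, 3.5), a distance of √(4.4² + 1.3²) ≈ 4.6.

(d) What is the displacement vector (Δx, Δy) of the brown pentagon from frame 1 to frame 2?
(-1.2, 2.1)

The brown pentagon was at (7.0, 3.5) in frame 1 and (5.8, 5.6) in frame 2.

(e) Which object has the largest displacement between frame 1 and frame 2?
the blue square

(moved 4.6; next 3.7)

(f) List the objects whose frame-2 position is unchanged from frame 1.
the yellow triangle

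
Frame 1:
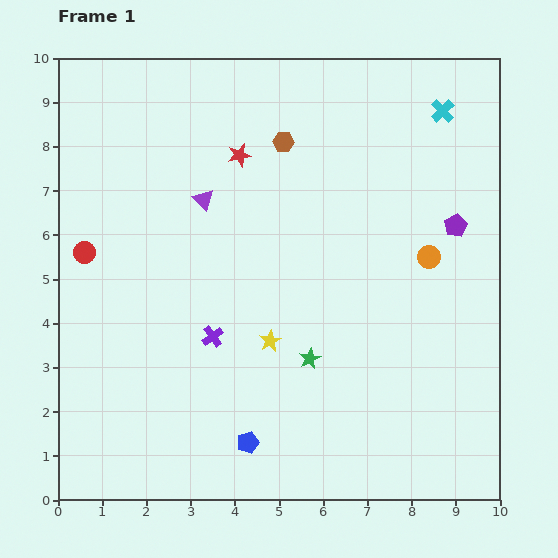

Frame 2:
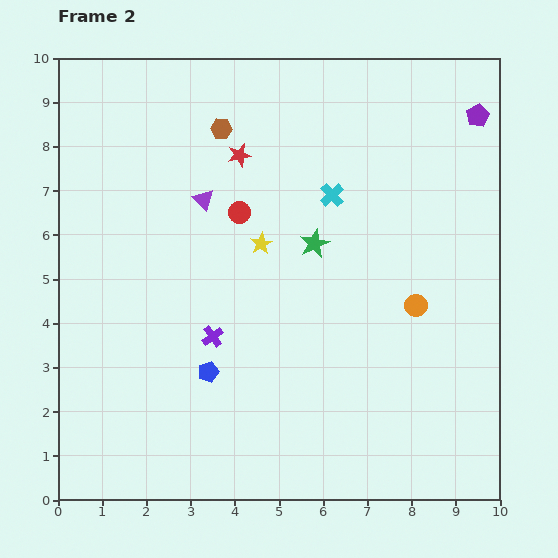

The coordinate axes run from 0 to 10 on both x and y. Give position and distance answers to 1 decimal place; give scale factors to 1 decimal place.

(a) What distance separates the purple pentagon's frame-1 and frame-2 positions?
2.5

The purple pentagon moved from (9.0, 6.2) to (9.5, 8.7), a distance of √(0.5² + 2.5²) ≈ 2.5.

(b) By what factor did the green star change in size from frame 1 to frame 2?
1.4×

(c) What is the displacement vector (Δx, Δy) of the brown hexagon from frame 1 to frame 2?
(-1.4, 0.3)

The brown hexagon was at (5.1, 8.1) in frame 1 and (3.7, 8.4) in frame 2.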